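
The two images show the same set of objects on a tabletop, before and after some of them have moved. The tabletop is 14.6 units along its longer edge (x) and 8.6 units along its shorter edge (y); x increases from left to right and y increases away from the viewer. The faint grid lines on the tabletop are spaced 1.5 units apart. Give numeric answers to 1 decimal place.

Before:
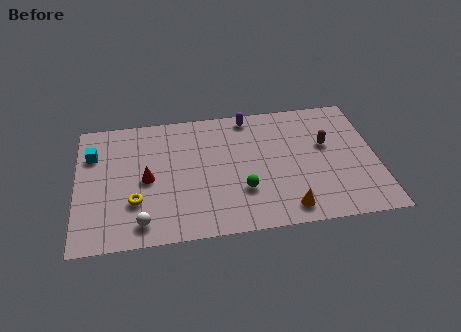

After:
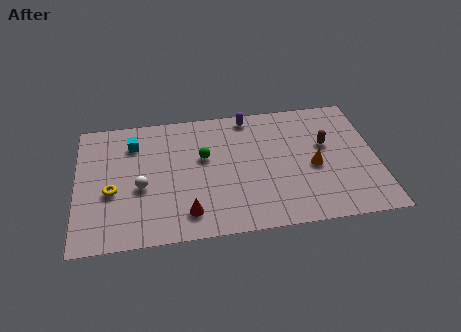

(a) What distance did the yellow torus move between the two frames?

1.4

The yellow torus moved from about (2.8, 2.7) to (1.7, 3.5), a distance of √(1.1² + 0.8²) ≈ 1.4.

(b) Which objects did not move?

the brown capsule and the purple capsule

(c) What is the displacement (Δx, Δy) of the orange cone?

(1.4, 2.6)

From the two frames, the orange cone sits at roughly (10.1, 1.2) before and (11.5, 3.8) after.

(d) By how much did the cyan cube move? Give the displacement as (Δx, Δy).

(2.0, 0.5)

The cyan cube started near (0.8, 6.1) and ended near (2.8, 6.6).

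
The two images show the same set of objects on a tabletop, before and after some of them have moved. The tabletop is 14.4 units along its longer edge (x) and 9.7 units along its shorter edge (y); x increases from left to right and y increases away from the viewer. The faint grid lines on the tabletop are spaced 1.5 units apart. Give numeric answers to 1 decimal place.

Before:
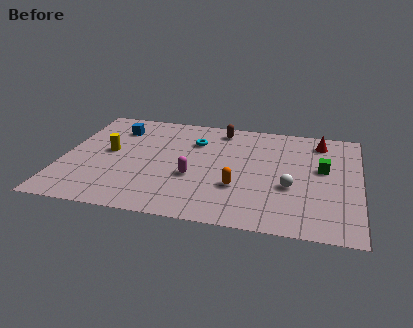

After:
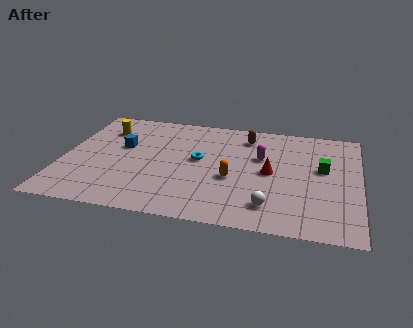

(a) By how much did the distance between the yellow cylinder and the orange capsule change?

+0.6

Before: roughly 6.7 units apart; after: 7.3. That's 0.6 units further apart.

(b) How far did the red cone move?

4.0

The red cone was near (12.4, 8.1) before and (10.1, 4.8) after, so it travelled √(2.3² + 3.3²) ≈ 4.0 units.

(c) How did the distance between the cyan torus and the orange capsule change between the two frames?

-2.2

They were about 4.4 units apart before and 2.2 after — 2.2 units closer together.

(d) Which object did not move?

the green cube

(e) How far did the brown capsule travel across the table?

1.4

From (7.5, 8.4) to (8.8, 7.9), the brown capsule covered √(1.3² + 0.5²) ≈ 1.4 units.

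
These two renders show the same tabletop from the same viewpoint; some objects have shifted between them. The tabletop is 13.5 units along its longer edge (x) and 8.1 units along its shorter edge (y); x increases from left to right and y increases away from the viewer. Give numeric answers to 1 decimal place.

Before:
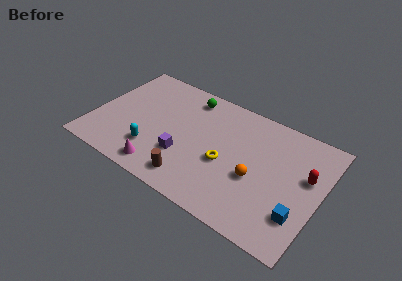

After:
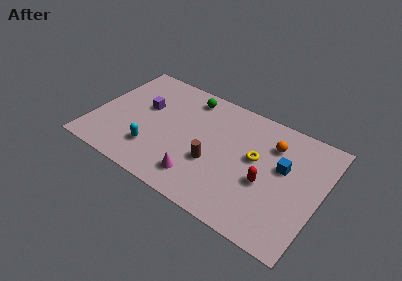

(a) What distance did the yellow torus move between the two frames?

2.0

The yellow torus moved from about (8.0, 3.4) to (9.6, 4.6), a distance of √(1.6² + 1.2²) ≈ 2.0.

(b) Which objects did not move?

the green sphere and the cyan capsule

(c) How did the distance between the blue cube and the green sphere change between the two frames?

-2.3

Before: roughly 8.7 units apart; after: 6.4. That's 2.3 units closer together.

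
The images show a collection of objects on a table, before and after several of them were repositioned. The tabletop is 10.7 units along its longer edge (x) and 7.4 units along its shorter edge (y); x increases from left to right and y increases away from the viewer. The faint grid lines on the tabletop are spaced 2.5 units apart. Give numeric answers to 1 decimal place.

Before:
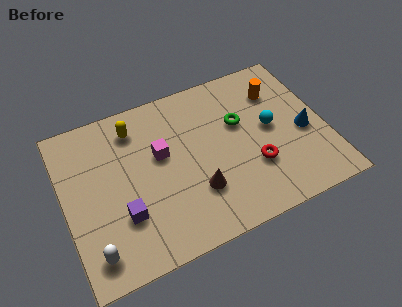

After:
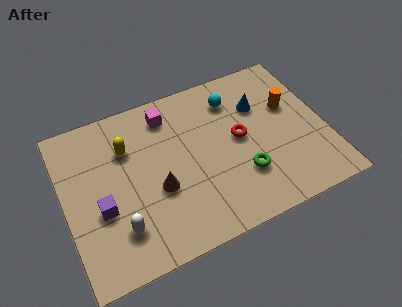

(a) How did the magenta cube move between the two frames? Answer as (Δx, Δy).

(0.5, 1.7)

The magenta cube was at about (4.0, 4.4) and moved to about (4.5, 6.1).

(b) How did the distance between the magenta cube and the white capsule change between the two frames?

+0.5

They were about 4.5 units apart before and 5.0 after — 0.5 units further apart.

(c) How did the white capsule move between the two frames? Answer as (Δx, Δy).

(1.1, 0.6)

The white capsule was at about (0.9, 1.2) and moved to about (2.0, 1.8).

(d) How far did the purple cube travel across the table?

1.0

The purple cube was near (2.2, 2.3) before and (1.4, 2.9) after, so it travelled √(0.8² + 0.6²) ≈ 1.0 units.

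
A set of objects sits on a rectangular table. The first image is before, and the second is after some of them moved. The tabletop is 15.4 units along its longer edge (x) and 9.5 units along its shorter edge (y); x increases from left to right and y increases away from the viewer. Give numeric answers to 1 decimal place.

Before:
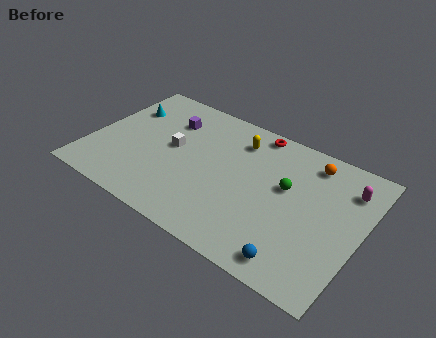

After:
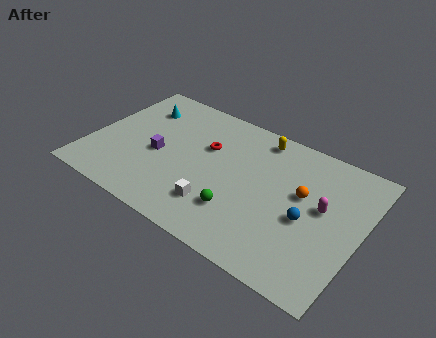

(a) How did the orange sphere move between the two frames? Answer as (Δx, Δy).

(-0.1, -2.4)

The orange sphere started near (12.1, 8.0) and ended near (12.0, 5.6).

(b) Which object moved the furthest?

the white cube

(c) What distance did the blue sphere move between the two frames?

2.9

From (12.4, 1.2) to (12.5, 4.1), the blue sphere covered √(0.1² + 2.9²) ≈ 2.9 units.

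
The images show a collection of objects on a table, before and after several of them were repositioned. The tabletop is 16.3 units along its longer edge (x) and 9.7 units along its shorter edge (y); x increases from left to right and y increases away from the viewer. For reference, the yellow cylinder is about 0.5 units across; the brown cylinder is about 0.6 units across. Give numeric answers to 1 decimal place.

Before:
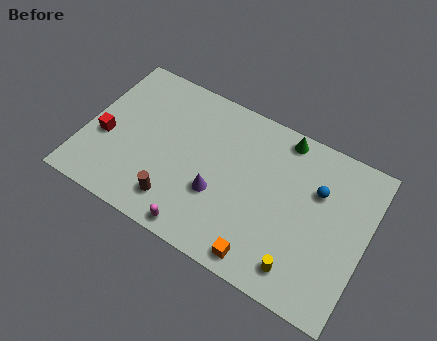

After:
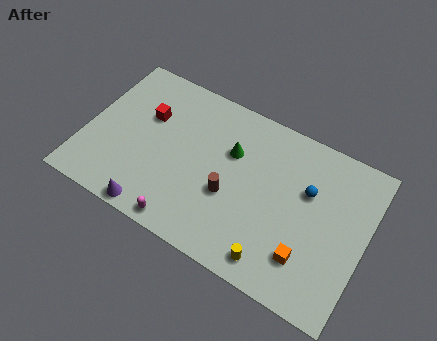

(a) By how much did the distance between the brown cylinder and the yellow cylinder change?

-3.4

The distance was about 7.3 in the first image and 3.9 in the second, so they moved 3.4 units closer together.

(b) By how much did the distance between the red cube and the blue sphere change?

-2.9

Before: roughly 12.4 units apart; after: 9.5. That's 2.9 units closer together.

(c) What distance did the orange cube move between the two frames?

2.7

From (10.9, 1.1) to (13.3, 2.4), the orange cube covered √(2.4² + 1.3²) ≈ 2.7 units.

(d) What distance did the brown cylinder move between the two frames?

3.5

The brown cylinder moved from about (5.7, 1.9) to (8.6, 3.8), a distance of √(2.9² + 1.9²) ≈ 3.5.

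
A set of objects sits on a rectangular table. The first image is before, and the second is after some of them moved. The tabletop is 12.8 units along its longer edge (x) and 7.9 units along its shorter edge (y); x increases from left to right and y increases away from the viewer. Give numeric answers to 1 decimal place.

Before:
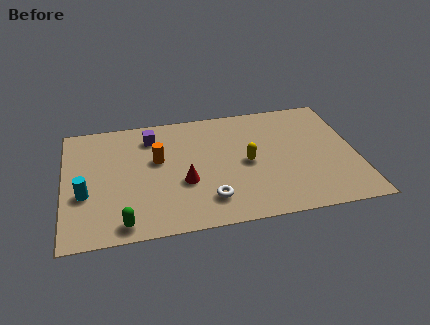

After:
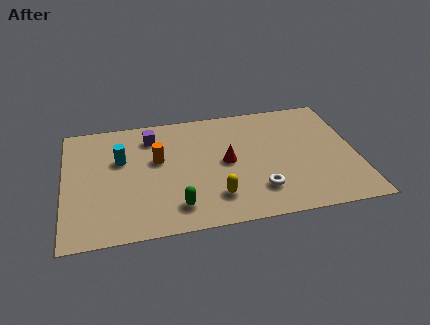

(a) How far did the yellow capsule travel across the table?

2.5

The yellow capsule was near (8.0, 3.8) before and (6.5, 1.8) after, so it travelled √(1.5² + 2.0²) ≈ 2.5 units.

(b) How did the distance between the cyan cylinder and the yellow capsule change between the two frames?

-2.0

The distance was about 7.1 in the first image and 5.1 in the second, so they moved 2.0 units closer together.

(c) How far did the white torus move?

2.2

The white torus moved from about (6.2, 1.7) to (8.4, 1.9), a distance of √(2.2² + 0.2²) ≈ 2.2.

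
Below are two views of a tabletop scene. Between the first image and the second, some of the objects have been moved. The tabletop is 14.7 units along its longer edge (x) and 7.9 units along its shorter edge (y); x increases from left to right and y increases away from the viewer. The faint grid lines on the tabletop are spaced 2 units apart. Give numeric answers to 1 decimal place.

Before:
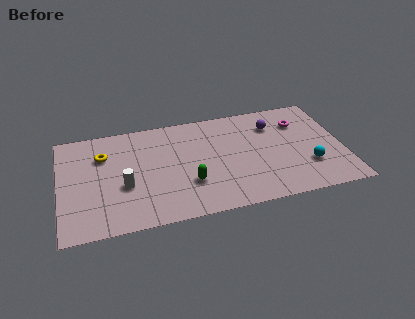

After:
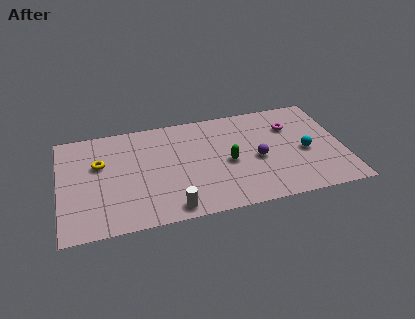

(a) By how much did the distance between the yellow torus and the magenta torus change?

-0.3

They were about 10.3 units apart before and 10.0 after — 0.3 units closer together.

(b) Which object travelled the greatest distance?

the white cylinder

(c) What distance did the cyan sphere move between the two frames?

1.1

The cyan sphere moved from about (12.8, 2.4) to (12.7, 3.5), a distance of √(0.1² + 1.1²) ≈ 1.1.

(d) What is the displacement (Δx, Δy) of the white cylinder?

(2.3, -2.2)

From the two frames, the white cylinder sits at roughly (3.3, 3.1) before and (5.6, 0.9) after.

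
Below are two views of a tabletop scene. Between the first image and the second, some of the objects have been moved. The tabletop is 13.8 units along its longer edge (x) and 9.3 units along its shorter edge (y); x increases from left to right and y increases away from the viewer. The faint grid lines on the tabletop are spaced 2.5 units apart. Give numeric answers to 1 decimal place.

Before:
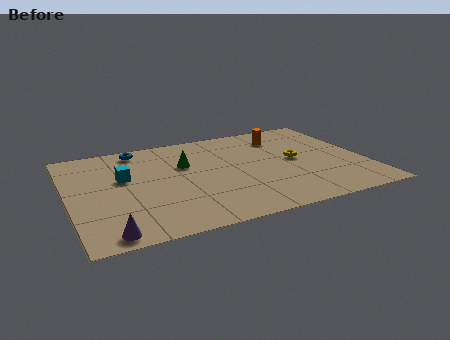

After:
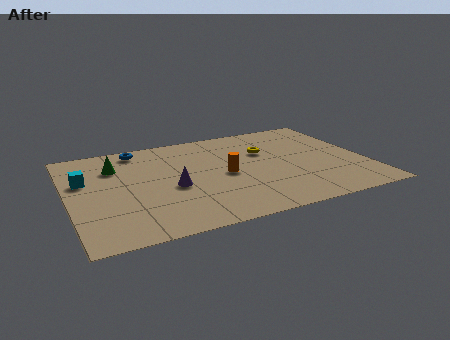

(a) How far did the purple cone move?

4.5

From (1.5, 0.9) to (4.7, 4.0), the purple cone covered √(3.2² + 3.1²) ≈ 4.5 units.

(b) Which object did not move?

the blue torus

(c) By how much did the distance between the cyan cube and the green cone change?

-1.2

They were about 2.9 units apart before and 1.7 after — 1.2 units closer together.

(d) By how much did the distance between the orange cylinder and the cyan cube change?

-1.3

They were about 7.9 units apart before and 6.6 after — 1.3 units closer together.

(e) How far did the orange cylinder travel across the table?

4.2

The orange cylinder moved from about (10.3, 7.3) to (7.2, 4.4), a distance of √(3.1² + 2.9²) ≈ 4.2.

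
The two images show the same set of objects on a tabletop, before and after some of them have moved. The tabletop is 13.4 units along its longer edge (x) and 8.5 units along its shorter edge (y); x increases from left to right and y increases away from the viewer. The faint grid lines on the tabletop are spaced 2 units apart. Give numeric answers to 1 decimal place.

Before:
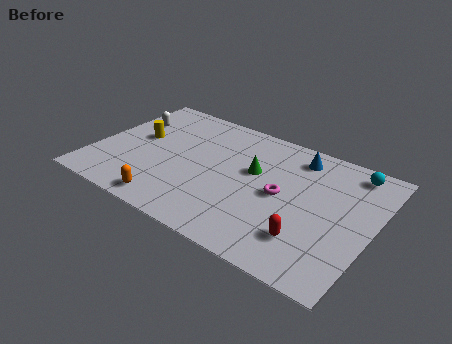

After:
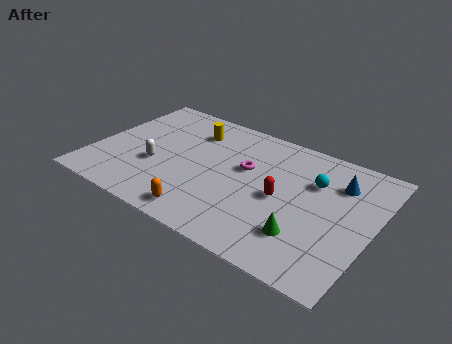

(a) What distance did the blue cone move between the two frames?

2.2

The blue cone was near (9.4, 7.1) before and (11.5, 6.3) after, so it travelled √(2.1² + 0.8²) ≈ 2.2 units.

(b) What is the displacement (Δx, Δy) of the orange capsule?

(1.7, 0.1)

The orange capsule was at about (4.2, 1.0) and moved to about (5.9, 1.1).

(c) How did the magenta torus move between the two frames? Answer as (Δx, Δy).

(-1.9, 0.9)

The magenta torus started near (9.1, 4.2) and ended near (7.2, 5.1).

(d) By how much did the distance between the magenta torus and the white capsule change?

-3.6

Before: roughly 8.1 units apart; after: 4.5. That's 3.6 units closer together.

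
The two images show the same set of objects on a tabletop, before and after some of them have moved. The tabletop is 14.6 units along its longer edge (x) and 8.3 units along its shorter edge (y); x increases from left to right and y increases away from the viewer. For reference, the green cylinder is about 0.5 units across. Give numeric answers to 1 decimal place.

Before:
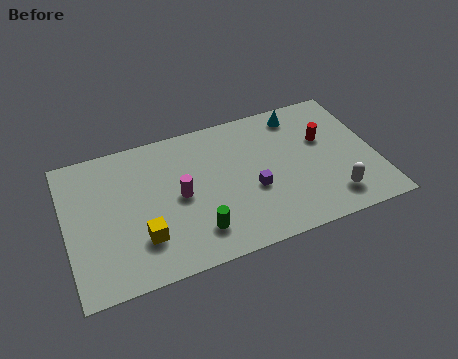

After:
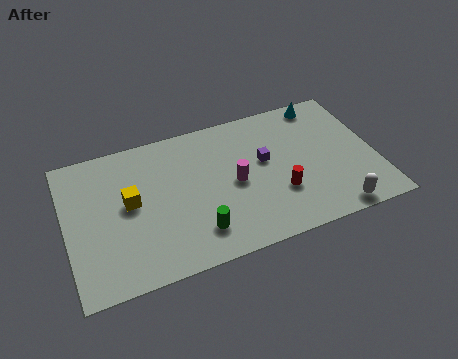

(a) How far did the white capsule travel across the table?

0.8

The white capsule moved from about (12.3, 1.6) to (12.3, 0.8), a distance of √(0.0² + 0.8²) ≈ 0.8.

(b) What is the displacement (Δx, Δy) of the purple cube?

(0.7, 1.5)

The purple cube started near (8.7, 3.3) and ended near (9.4, 4.8).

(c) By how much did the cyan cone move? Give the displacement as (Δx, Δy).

(1.2, 0.3)

From the two frames, the cyan cone sits at roughly (11.3, 7.1) before and (12.5, 7.4) after.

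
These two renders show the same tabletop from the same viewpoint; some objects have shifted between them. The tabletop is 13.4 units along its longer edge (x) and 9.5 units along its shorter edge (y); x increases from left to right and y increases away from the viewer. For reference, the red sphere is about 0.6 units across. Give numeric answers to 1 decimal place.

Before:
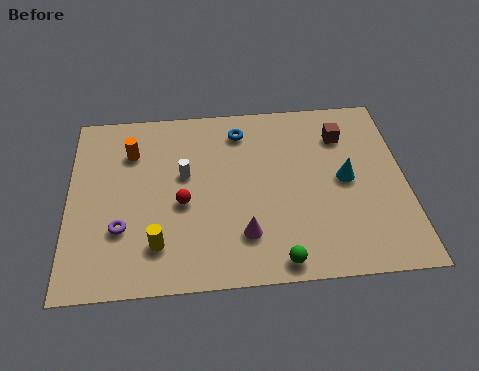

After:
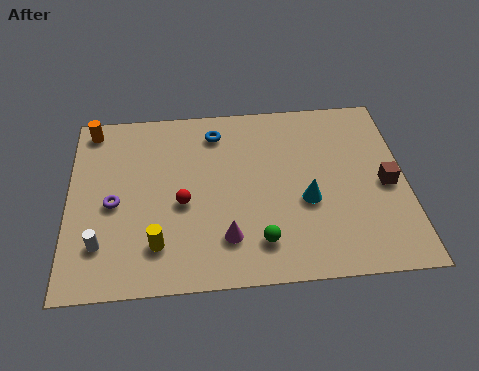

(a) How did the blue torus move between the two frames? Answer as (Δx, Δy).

(-1.0, 0.0)

The blue torus started near (6.9, 7.8) and ended near (5.9, 7.8).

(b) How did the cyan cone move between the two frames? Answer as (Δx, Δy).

(-1.6, -1.0)

From the two frames, the cyan cone sits at roughly (11.0, 4.8) before and (9.4, 3.8) after.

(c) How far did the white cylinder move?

4.7

From (4.6, 5.6) to (1.3, 2.3), the white cylinder covered √(3.3² + 3.3²) ≈ 4.7 units.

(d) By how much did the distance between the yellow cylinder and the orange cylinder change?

+1.8

The distance was about 5.0 in the first image and 6.8 in the second, so they moved 1.8 units further apart.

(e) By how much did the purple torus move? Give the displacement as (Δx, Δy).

(-0.3, 1.3)

The purple torus started near (2.1, 3.0) and ended near (1.8, 4.3).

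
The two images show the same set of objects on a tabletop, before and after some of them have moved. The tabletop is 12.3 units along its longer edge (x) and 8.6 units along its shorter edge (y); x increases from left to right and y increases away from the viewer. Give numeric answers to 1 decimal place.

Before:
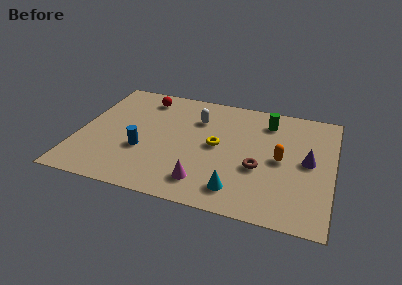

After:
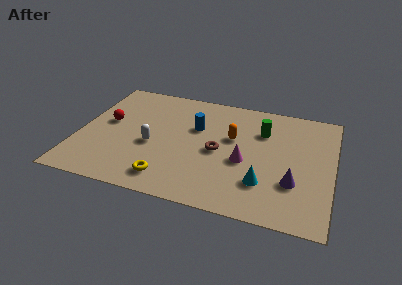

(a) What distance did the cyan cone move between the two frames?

1.4

The cyan cone was near (7.9, 1.5) before and (9.1, 2.3) after, so it travelled √(1.2² + 0.8²) ≈ 1.4 units.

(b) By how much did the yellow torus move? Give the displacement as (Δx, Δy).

(-2.1, -3.0)

From the two frames, the yellow torus sits at roughly (6.7, 4.4) before and (4.6, 1.4) after.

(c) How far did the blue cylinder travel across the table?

3.4

The blue cylinder was near (3.2, 3.1) before and (5.6, 5.5) after, so it travelled √(2.4² + 2.4²) ≈ 3.4 units.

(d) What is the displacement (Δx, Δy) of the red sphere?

(-1.6, -2.4)

The red sphere was at about (2.9, 7.2) and moved to about (1.3, 4.8).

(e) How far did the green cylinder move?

0.8

The green cylinder moved from about (9.0, 6.9) to (8.8, 6.1), a distance of √(0.2² + 0.8²) ≈ 0.8.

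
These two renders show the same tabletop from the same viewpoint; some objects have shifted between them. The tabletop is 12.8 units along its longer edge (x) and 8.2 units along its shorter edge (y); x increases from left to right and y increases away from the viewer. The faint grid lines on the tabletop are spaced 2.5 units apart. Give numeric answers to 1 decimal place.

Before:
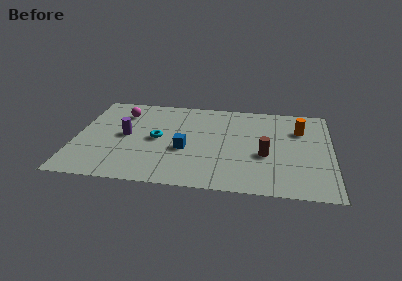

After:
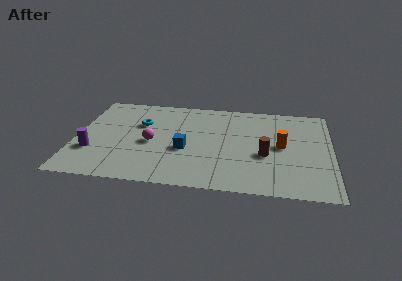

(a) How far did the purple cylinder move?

2.3

The purple cylinder moved from about (2.5, 4.2) to (0.9, 2.6), a distance of √(1.6² + 1.6²) ≈ 2.3.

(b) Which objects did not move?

the blue cube and the brown cylinder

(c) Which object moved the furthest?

the magenta sphere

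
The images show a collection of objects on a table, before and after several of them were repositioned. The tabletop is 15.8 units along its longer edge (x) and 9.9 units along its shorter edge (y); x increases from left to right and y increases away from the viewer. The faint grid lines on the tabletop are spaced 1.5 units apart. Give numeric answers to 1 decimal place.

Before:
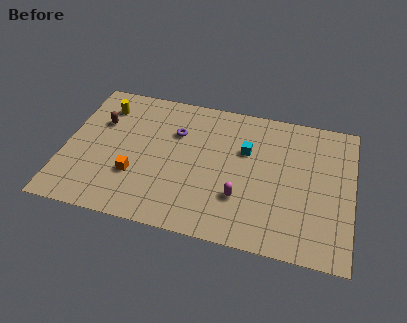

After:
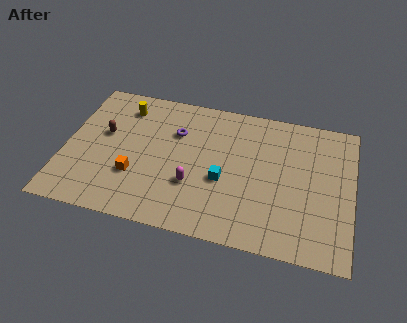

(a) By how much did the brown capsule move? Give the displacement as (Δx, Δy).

(0.3, -0.8)

From the two frames, the brown capsule sits at roughly (1.8, 6.6) before and (2.1, 5.8) after.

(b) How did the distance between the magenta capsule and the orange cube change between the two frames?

-2.6

Before: roughly 5.8 units apart; after: 3.2. That's 2.6 units closer together.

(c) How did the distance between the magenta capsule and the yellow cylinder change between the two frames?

-2.9

The distance was about 9.2 in the first image and 6.3 in the second, so they moved 2.9 units closer together.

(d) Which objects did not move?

the orange cube and the purple torus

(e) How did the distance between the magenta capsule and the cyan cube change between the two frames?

-1.7

They were about 3.4 units apart before and 1.7 after — 1.7 units closer together.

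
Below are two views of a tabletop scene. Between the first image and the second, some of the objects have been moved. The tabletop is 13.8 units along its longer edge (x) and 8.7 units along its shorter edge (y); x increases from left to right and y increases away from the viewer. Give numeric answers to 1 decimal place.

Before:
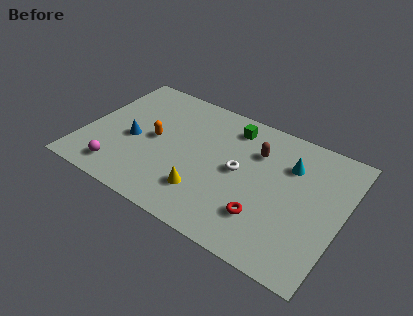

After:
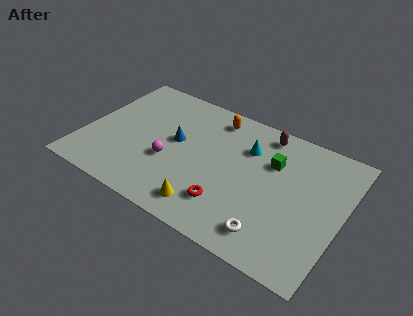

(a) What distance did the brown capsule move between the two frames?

1.4

The brown capsule was near (9.0, 6.2) before and (9.2, 7.6) after, so it travelled √(0.2² + 1.4²) ≈ 1.4 units.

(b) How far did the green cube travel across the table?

2.7

The green cube moved from about (7.5, 7.2) to (9.9, 5.9), a distance of √(2.4² + 1.3²) ≈ 2.7.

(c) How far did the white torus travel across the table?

3.7

From (8.3, 4.5) to (10.5, 1.5), the white torus covered √(2.2² + 3.0²) ≈ 3.7 units.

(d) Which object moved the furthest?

the orange capsule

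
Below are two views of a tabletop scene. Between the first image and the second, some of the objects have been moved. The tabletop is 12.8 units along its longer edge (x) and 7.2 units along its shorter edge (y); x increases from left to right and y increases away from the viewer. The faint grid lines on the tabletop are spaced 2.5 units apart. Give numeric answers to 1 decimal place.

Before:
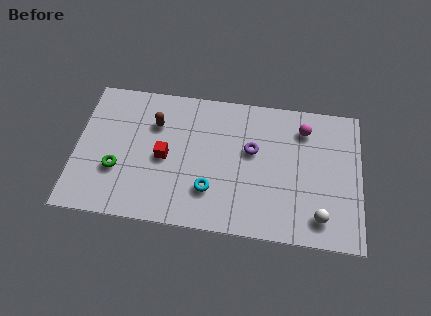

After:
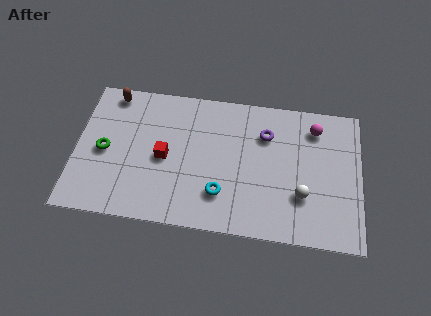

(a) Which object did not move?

the red cube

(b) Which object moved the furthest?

the brown capsule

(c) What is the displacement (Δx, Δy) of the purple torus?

(0.6, 0.9)

The purple torus started near (7.9, 4.3) and ended near (8.5, 5.2).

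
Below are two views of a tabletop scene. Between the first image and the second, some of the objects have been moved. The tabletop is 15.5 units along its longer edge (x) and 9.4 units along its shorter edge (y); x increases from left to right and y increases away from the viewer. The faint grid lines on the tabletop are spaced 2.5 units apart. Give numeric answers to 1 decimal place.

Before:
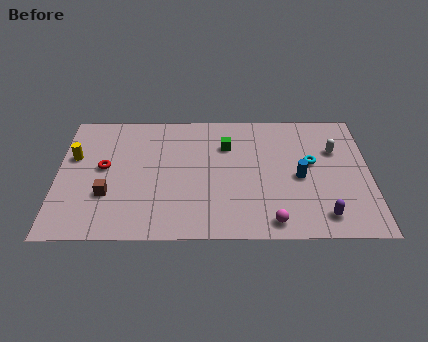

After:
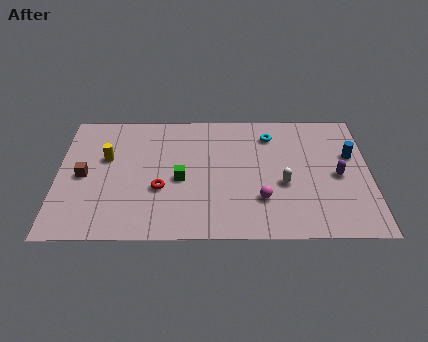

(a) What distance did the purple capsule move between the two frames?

3.0

The purple capsule moved from about (13.1, 1.5) to (13.9, 4.4), a distance of √(0.8² + 2.9²) ≈ 3.0.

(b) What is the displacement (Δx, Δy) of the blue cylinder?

(2.6, 1.6)

The blue cylinder was at about (12.0, 4.3) and moved to about (14.6, 5.9).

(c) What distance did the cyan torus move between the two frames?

2.9

From (12.6, 5.4) to (10.6, 7.5), the cyan torus covered √(2.0² + 2.1²) ≈ 2.9 units.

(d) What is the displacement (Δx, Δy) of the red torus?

(2.8, -1.6)

The red torus was at about (2.3, 5.1) and moved to about (5.1, 3.5).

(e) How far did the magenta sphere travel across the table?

1.7

From (10.6, 1.1) to (10.1, 2.7), the magenta sphere covered √(0.5² + 1.6²) ≈ 1.7 units.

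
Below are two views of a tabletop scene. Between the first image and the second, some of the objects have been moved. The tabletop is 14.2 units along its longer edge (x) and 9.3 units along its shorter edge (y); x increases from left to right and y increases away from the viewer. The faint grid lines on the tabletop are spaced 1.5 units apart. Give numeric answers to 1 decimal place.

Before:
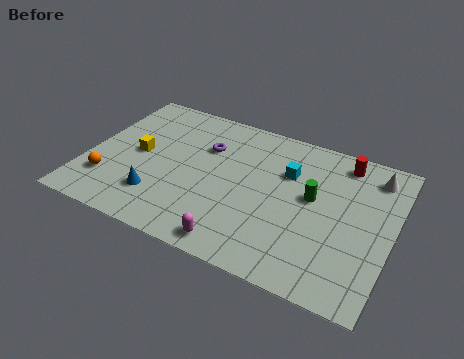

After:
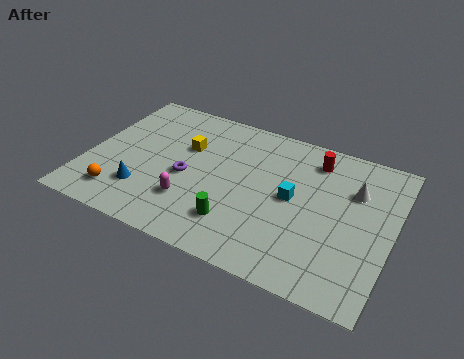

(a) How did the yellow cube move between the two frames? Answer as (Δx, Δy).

(2.1, 1.3)

The yellow cube was at about (2.3, 4.7) and moved to about (4.4, 6.0).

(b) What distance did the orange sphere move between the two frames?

1.0

The orange sphere was near (1.2, 2.4) before and (1.9, 1.7) after, so it travelled √(0.7² + 0.7²) ≈ 1.0 units.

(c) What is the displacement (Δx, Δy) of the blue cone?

(-0.7, 0.1)

The blue cone was at about (3.6, 2.3) and moved to about (2.9, 2.4).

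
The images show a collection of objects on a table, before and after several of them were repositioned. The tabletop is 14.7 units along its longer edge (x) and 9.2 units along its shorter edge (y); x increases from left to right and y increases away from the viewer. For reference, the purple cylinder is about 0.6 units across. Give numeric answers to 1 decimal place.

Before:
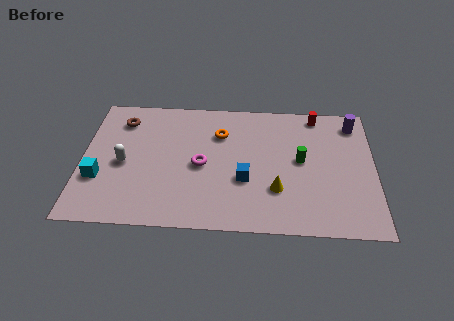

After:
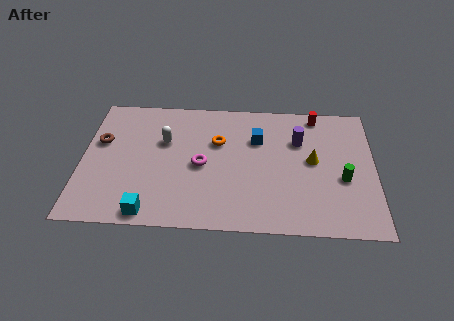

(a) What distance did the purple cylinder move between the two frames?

3.1

From (13.7, 7.7) to (10.9, 6.3), the purple cylinder covered √(2.8² + 1.4²) ≈ 3.1 units.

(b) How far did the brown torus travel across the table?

1.9

The brown torus was near (1.9, 7.3) before and (0.9, 5.7) after, so it travelled √(1.0² + 1.6²) ≈ 1.9 units.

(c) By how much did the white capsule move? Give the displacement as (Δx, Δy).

(2.0, 1.7)

The white capsule was at about (2.1, 4.2) and moved to about (4.1, 5.9).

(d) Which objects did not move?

the magenta torus and the red cylinder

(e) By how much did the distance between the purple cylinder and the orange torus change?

-2.8

The distance was about 6.9 in the first image and 4.1 in the second, so they moved 2.8 units closer together.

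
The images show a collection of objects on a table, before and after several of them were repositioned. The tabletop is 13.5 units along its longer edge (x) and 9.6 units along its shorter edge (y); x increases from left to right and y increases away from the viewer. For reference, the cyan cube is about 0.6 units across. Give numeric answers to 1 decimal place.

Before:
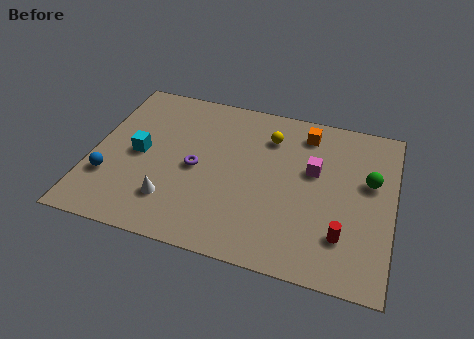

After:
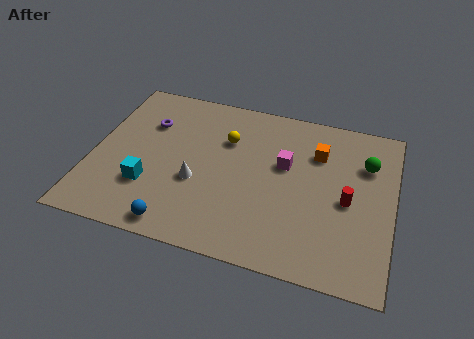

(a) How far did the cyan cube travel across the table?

1.9

The cyan cube was near (2.1, 4.7) before and (2.7, 2.9) after, so it travelled √(0.6² + 1.8²) ≈ 1.9 units.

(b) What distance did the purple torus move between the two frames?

3.3

The purple torus was near (4.7, 4.5) before and (2.3, 6.7) after, so it travelled √(2.4² + 2.2²) ≈ 3.3 units.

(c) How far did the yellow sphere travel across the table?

2.0

From (7.8, 7.3) to (5.9, 6.6), the yellow sphere covered √(1.9² + 0.7²) ≈ 2.0 units.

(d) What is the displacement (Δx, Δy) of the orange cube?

(0.6, -1.1)

From the two frames, the orange cube sits at roughly (9.4, 8.0) before and (10.0, 6.9) after.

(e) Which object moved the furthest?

the blue sphere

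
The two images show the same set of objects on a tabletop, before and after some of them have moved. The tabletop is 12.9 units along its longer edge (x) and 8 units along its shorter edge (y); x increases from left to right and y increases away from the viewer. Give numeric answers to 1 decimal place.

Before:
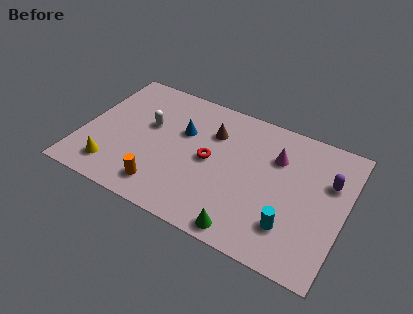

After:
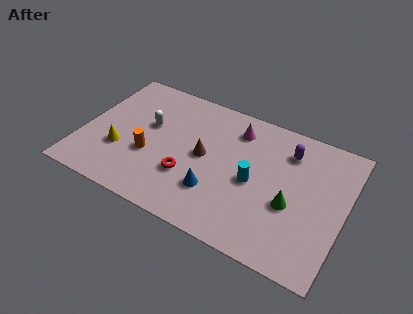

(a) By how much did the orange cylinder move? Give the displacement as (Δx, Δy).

(-0.9, 1.6)

From the two frames, the orange cylinder sits at roughly (4.3, 1.4) before and (3.4, 3.0) after.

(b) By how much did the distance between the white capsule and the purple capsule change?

-2.0

The distance was about 8.9 in the first image and 6.9 in the second, so they moved 2.0 units closer together.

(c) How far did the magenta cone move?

2.2

From (9.4, 5.6) to (7.3, 6.4), the magenta cone covered √(2.1² + 0.8²) ≈ 2.2 units.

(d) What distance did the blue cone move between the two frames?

3.4

The blue cone moved from about (4.8, 5.1) to (6.8, 2.3), a distance of √(2.0² + 2.8²) ≈ 3.4.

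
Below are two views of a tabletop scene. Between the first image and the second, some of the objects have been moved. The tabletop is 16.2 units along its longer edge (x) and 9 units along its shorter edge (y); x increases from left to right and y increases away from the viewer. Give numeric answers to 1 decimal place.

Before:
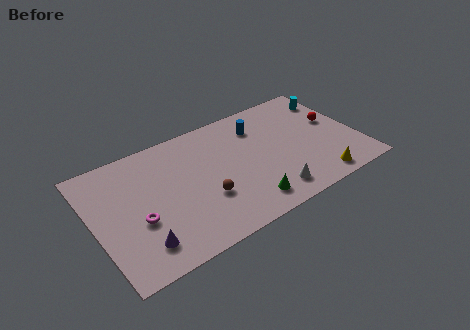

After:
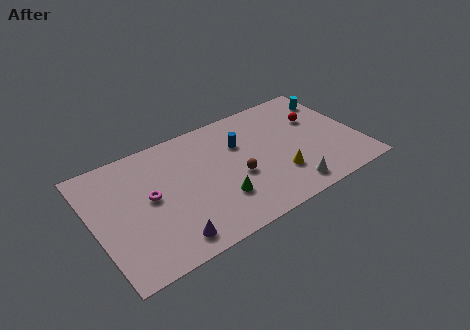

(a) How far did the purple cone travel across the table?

1.7

From (2.4, 1.8) to (4.0, 1.3), the purple cone covered √(1.6² + 0.5²) ≈ 1.7 units.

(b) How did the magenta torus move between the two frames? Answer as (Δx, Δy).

(0.9, 1.3)

From the two frames, the magenta torus sits at roughly (2.5, 3.5) before and (3.4, 4.8) after.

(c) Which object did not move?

the cyan cylinder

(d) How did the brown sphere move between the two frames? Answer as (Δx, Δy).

(2.1, 0.6)

The brown sphere was at about (6.5, 3.1) and moved to about (8.6, 3.7).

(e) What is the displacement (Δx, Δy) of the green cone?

(-1.5, 1.1)

The green cone was at about (8.8, 1.5) and moved to about (7.3, 2.6).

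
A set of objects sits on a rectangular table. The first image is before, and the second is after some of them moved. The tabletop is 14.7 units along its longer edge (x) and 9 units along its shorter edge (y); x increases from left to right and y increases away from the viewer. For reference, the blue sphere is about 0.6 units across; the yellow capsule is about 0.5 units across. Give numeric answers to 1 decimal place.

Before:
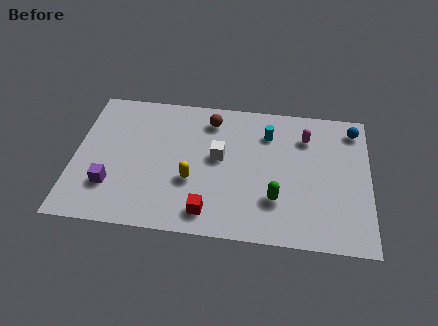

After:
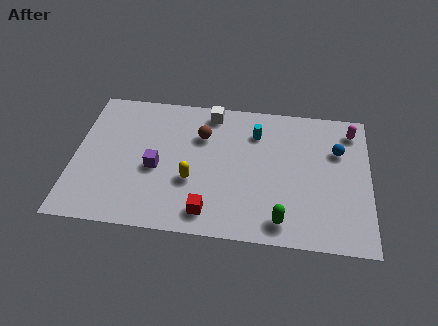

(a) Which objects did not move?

the yellow capsule and the red cube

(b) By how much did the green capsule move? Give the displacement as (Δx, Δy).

(0.3, -1.3)

From the two frames, the green capsule sits at roughly (10.1, 2.6) before and (10.4, 1.3) after.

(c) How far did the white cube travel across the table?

2.9

The white cube moved from about (7.2, 5.0) to (6.7, 7.9), a distance of √(0.5² + 2.9²) ≈ 2.9.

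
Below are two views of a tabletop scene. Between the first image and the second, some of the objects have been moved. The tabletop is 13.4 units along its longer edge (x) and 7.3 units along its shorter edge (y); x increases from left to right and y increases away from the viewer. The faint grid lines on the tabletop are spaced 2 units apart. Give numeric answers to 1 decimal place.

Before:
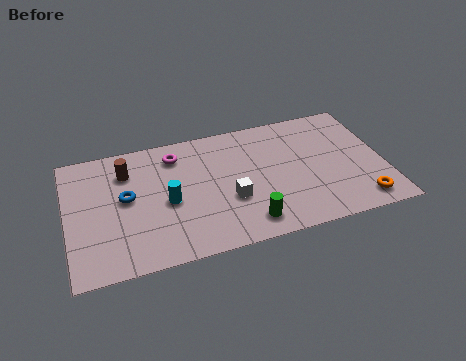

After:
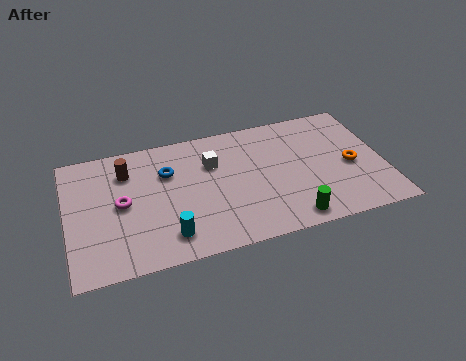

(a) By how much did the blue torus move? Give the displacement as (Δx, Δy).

(1.8, 1.0)

The blue torus was at about (2.5, 4.0) and moved to about (4.3, 5.0).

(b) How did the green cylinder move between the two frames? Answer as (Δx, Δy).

(1.8, -0.3)

From the two frames, the green cylinder sits at roughly (7.4, 1.2) before and (9.2, 0.9) after.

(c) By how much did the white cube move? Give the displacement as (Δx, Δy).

(-0.6, 2.3)

The white cube was at about (6.8, 2.7) and moved to about (6.2, 5.0).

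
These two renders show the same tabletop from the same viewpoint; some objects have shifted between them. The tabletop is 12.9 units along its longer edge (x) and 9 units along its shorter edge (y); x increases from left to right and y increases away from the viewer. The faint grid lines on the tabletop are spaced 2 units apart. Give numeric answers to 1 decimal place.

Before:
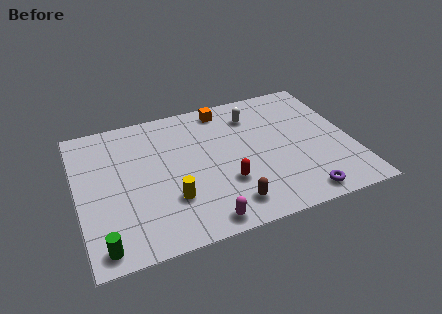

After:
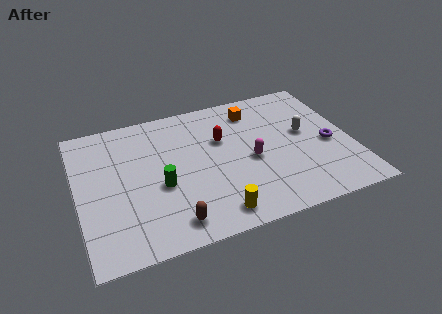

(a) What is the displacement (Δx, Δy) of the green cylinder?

(2.9, 2.7)

The green cylinder was at about (0.9, 1.0) and moved to about (3.8, 3.7).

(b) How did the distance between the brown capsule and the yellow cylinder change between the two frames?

-0.9

The distance was about 2.9 in the first image and 2.0 in the second, so they moved 0.9 units closer together.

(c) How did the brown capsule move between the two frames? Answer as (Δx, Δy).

(-2.7, -0.2)

The brown capsule was at about (6.8, 1.5) and moved to about (4.1, 1.3).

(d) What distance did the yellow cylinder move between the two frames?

2.4

From (4.2, 2.7) to (6.1, 1.2), the yellow cylinder covered √(1.9² + 1.5²) ≈ 2.4 units.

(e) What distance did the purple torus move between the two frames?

3.4

The purple torus was near (10.1, 1.0) before and (11.8, 3.9) after, so it travelled √(1.7² + 2.9²) ≈ 3.4 units.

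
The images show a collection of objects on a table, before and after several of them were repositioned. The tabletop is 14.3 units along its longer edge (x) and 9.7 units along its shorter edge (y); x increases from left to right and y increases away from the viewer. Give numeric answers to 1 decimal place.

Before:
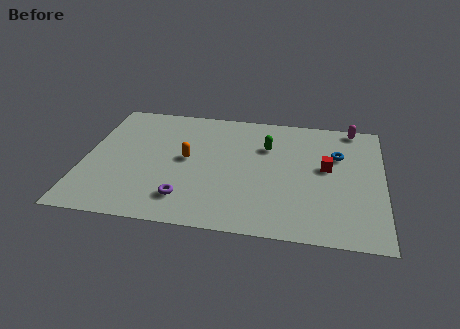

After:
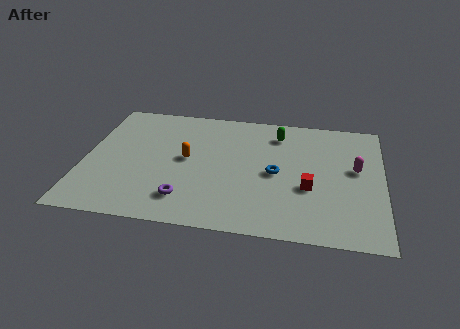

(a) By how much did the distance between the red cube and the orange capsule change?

-0.6

Before: roughly 6.7 units apart; after: 6.1. That's 0.6 units closer together.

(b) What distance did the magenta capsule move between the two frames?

3.4

From (12.8, 8.9) to (13.0, 5.5), the magenta capsule covered √(0.2² + 3.4²) ≈ 3.4 units.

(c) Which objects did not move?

the purple torus and the orange capsule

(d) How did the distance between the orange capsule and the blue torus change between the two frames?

-3.0

The distance was about 7.3 in the first image and 4.3 in the second, so they moved 3.0 units closer together.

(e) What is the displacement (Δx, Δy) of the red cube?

(-0.8, -1.7)

The red cube started near (11.6, 5.4) and ended near (10.8, 3.7).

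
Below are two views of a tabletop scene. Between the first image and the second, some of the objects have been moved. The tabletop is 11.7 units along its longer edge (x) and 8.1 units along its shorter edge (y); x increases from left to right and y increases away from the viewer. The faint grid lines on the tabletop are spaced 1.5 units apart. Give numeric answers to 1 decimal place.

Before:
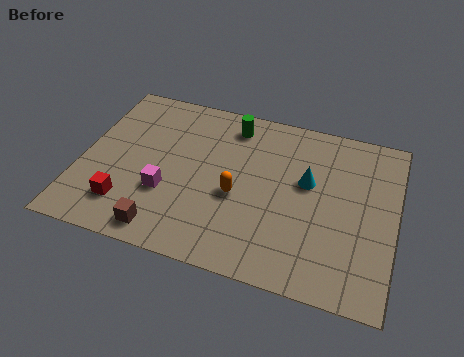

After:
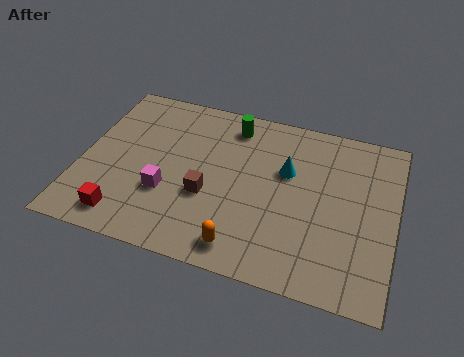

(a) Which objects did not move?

the magenta cube and the green cylinder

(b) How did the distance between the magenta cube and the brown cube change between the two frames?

-0.3

Before: roughly 1.8 units apart; after: 1.5. That's 0.3 units closer together.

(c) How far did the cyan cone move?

0.9

From (8.4, 4.8) to (7.6, 5.1), the cyan cone covered √(0.8² + 0.3²) ≈ 0.9 units.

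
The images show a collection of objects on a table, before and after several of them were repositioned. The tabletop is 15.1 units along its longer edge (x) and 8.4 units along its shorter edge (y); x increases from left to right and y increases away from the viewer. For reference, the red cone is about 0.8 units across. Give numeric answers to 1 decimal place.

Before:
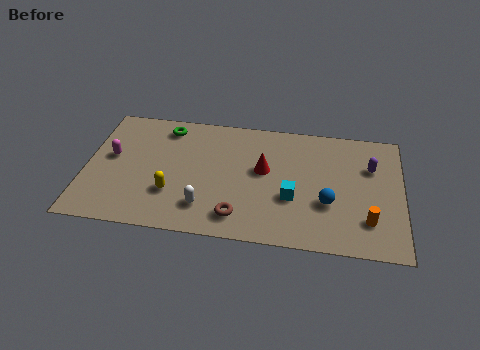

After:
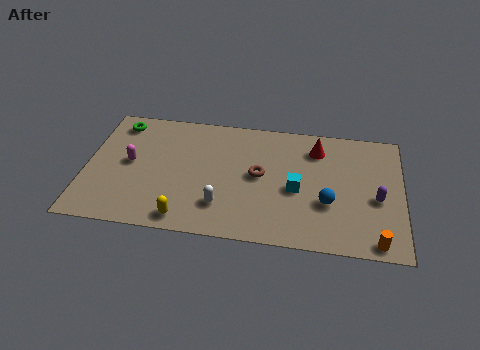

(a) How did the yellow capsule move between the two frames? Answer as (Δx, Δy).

(0.7, -1.6)

The yellow capsule was at about (4.2, 2.6) and moved to about (4.9, 1.0).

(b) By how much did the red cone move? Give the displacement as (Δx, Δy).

(2.5, 1.8)

The red cone was at about (8.5, 4.8) and moved to about (11.0, 6.6).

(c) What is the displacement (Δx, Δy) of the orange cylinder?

(0.4, -1.3)

From the two frames, the orange cylinder sits at roughly (13.5, 2.1) before and (13.9, 0.8) after.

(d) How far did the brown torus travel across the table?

3.0

The brown torus was near (7.4, 1.5) before and (8.3, 4.4) after, so it travelled √(0.9² + 2.9²) ≈ 3.0 units.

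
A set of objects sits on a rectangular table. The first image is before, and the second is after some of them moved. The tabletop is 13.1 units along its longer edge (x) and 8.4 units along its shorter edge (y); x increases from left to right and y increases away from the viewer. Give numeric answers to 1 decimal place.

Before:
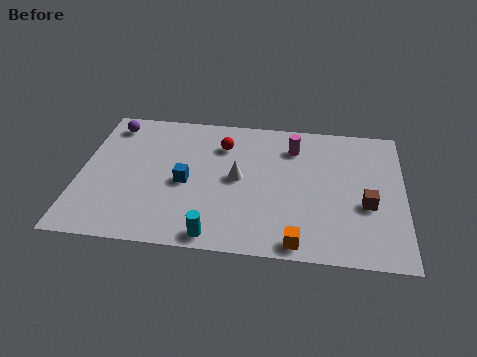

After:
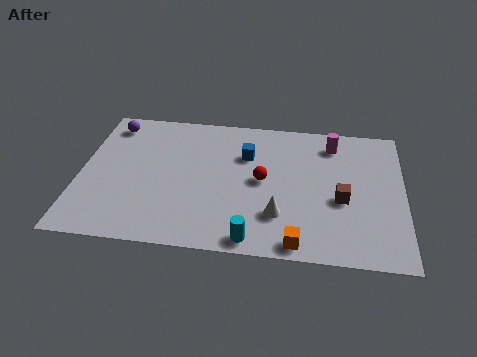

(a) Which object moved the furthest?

the blue cube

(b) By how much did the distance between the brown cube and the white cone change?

-2.5

The distance was about 5.3 in the first image and 2.8 in the second, so they moved 2.5 units closer together.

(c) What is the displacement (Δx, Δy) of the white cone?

(1.7, -2.0)

From the two frames, the white cone sits at roughly (6.4, 4.3) before and (8.1, 2.3) after.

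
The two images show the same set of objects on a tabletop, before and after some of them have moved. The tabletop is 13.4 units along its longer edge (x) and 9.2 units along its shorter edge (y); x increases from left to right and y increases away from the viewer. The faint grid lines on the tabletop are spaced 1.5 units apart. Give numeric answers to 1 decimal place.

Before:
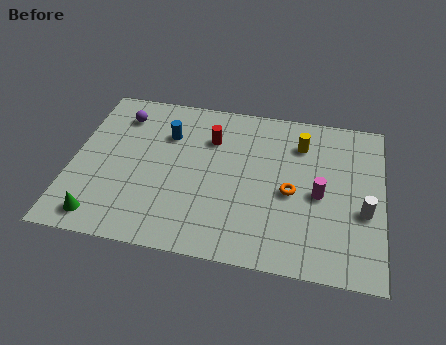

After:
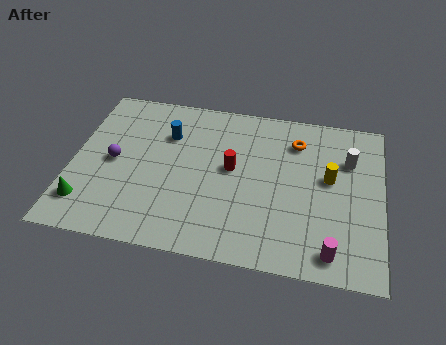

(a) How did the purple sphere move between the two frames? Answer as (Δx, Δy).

(-0.1, -2.8)

The purple sphere was at about (1.9, 7.3) and moved to about (1.8, 4.5).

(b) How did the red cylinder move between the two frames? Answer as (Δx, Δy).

(1.0, -1.6)

The red cylinder was at about (5.9, 6.6) and moved to about (6.9, 5.0).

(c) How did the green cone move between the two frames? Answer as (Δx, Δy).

(-0.7, 0.7)

From the two frames, the green cone sits at roughly (1.5, 1.2) before and (0.8, 1.9) after.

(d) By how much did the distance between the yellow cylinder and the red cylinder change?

+0.3

They were about 3.9 units apart before and 4.2 after — 0.3 units further apart.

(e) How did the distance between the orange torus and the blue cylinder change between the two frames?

-0.4

The distance was about 6.0 in the first image and 5.6 in the second, so they moved 0.4 units closer together.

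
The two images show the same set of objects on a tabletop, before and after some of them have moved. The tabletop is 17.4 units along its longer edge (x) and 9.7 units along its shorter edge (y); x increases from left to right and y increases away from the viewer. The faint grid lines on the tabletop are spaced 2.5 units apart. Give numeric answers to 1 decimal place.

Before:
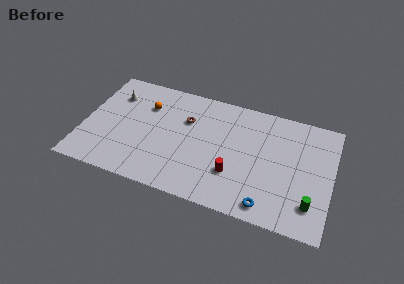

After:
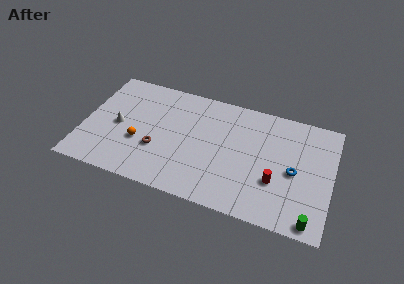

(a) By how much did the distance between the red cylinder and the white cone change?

+1.5

They were about 9.8 units apart before and 11.3 after — 1.5 units further apart.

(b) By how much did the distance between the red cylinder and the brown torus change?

+3.3

The distance was about 5.0 in the first image and 8.3 in the second, so they moved 3.3 units further apart.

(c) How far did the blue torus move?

3.7

From (13.2, 1.2) to (14.8, 4.5), the blue torus covered √(1.6² + 3.3²) ≈ 3.7 units.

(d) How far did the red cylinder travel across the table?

2.9

The red cylinder moved from about (10.7, 3.0) to (13.6, 3.3), a distance of √(2.9² + 0.3²) ≈ 2.9.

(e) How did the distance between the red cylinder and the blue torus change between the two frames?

-1.4

Before: roughly 3.1 units apart; after: 1.7. That's 1.4 units closer together.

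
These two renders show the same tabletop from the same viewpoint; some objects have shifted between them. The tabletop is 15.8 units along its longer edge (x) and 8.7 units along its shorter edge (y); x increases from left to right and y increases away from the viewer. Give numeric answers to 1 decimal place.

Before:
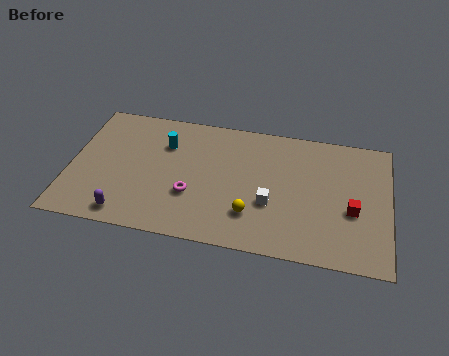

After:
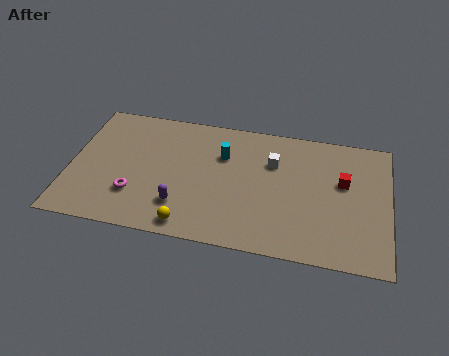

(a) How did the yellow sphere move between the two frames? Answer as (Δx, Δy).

(-3.0, -1.3)

From the two frames, the yellow sphere sits at roughly (9.1, 2.3) before and (6.1, 1.0) after.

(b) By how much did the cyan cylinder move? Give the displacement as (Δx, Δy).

(2.9, -0.2)

From the two frames, the cyan cylinder sits at roughly (4.6, 6.2) before and (7.5, 6.0) after.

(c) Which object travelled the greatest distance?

the yellow sphere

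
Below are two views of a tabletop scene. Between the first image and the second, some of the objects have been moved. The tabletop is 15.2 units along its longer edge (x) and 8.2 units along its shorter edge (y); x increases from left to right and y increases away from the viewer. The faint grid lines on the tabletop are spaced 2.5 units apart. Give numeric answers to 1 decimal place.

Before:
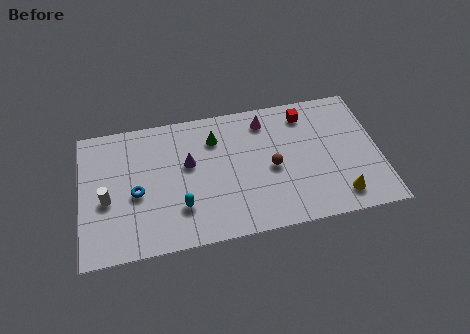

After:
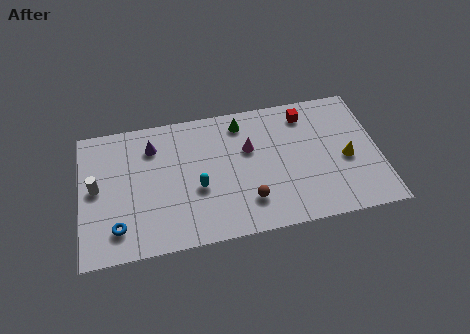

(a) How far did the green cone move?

1.6

From (6.9, 6.2) to (8.3, 6.9), the green cone covered √(1.4² + 0.7²) ≈ 1.6 units.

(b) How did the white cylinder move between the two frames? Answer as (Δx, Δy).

(-0.5, 0.8)

The white cylinder started near (1.3, 3.5) and ended near (0.8, 4.3).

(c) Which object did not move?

the red cube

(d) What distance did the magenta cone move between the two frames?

1.8

The magenta cone moved from about (9.5, 6.8) to (8.6, 5.2), a distance of √(0.9² + 1.6²) ≈ 1.8.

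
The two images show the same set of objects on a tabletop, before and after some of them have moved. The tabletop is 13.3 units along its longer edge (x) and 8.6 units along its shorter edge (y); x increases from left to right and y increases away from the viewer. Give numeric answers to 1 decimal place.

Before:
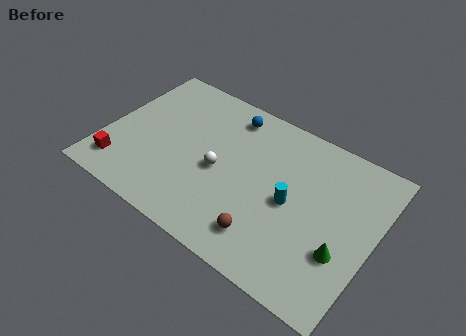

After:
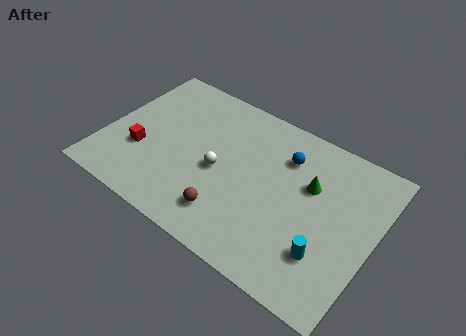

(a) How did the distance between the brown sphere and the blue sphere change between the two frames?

-1.3

They were about 6.3 units apart before and 5.0 after — 1.3 units closer together.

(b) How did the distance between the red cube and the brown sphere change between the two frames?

-2.5

Before: roughly 7.4 units apart; after: 4.9. That's 2.5 units closer together.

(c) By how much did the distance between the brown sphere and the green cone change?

+1.3

Before: roughly 3.7 units apart; after: 5.0. That's 1.3 units further apart.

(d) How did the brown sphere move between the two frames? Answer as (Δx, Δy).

(-1.9, 0.1)

The brown sphere was at about (8.5, 1.7) and moved to about (6.6, 1.8).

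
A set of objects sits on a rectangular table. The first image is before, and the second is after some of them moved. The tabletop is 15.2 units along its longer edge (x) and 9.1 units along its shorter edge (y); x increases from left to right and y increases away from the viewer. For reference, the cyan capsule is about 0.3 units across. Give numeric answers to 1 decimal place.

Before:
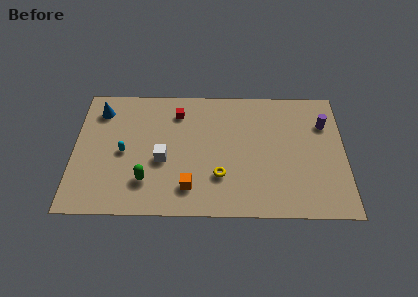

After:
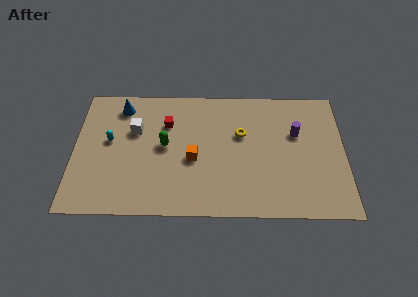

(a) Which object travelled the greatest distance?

the yellow torus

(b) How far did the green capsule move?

2.7

The green capsule moved from about (4.1, 2.3) to (5.1, 4.8), a distance of √(1.0² + 2.5²) ≈ 2.7.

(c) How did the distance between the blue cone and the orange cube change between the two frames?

-1.9

The distance was about 7.4 in the first image and 5.5 in the second, so they moved 1.9 units closer together.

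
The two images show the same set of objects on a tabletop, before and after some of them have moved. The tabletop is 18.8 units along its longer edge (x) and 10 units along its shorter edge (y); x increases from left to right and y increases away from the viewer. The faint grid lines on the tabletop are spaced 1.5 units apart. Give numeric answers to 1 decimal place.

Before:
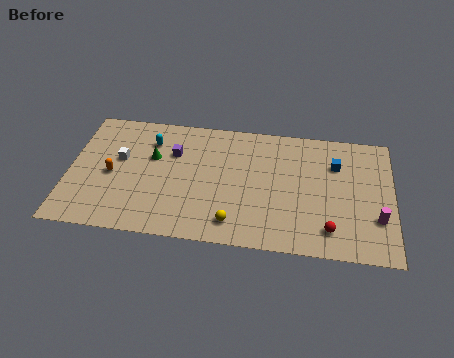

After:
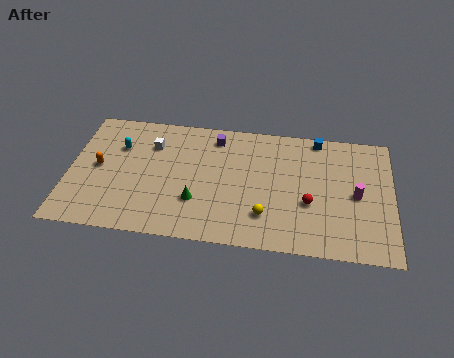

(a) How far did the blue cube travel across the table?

2.3

The blue cube moved from about (15.5, 7.1) to (14.4, 9.1), a distance of √(1.1² + 2.0²) ≈ 2.3.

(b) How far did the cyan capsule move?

1.9

From (4.6, 7.6) to (2.8, 6.9), the cyan capsule covered √(1.8² + 0.7²) ≈ 1.9 units.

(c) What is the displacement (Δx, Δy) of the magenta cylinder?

(-1.2, 1.7)

From the two frames, the magenta cylinder sits at roughly (17.9, 3.1) before and (16.7, 4.8) after.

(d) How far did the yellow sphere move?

2.0

The yellow sphere moved from about (9.7, 1.7) to (11.5, 2.5), a distance of √(1.8² + 0.8²) ≈ 2.0.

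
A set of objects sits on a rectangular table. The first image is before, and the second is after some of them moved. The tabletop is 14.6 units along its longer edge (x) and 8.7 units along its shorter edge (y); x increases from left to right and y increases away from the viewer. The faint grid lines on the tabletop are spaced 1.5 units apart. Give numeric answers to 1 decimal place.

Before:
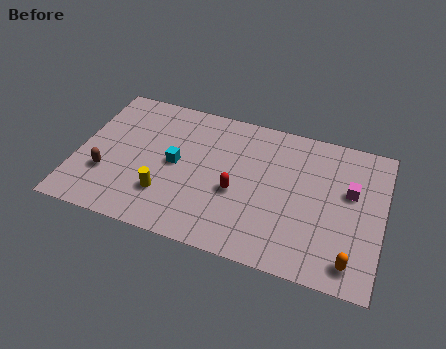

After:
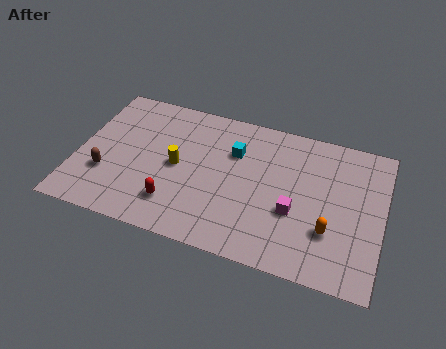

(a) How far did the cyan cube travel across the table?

3.1

The cyan cube moved from about (4.7, 4.4) to (7.4, 6.0), a distance of √(2.7² + 1.6²) ≈ 3.1.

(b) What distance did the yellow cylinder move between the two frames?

1.9

From (4.4, 2.4) to (4.8, 4.3), the yellow cylinder covered √(0.4² + 1.9²) ≈ 1.9 units.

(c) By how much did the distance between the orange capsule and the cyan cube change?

-3.3

They were about 9.1 units apart before and 5.8 after — 3.3 units closer together.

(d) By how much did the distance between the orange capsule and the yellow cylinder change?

-1.4

They were about 9.0 units apart before and 7.6 after — 1.4 units closer together.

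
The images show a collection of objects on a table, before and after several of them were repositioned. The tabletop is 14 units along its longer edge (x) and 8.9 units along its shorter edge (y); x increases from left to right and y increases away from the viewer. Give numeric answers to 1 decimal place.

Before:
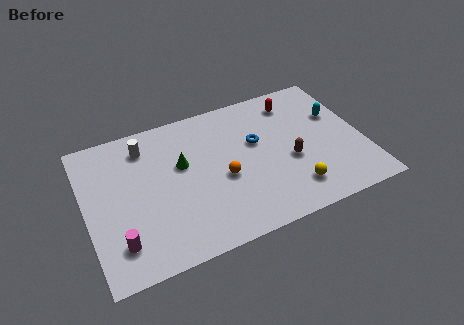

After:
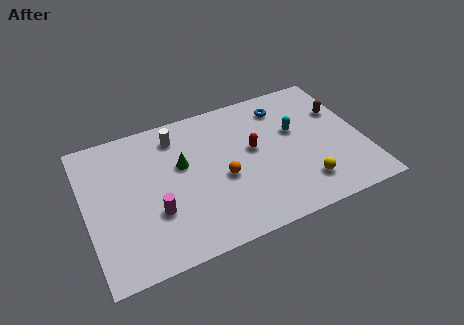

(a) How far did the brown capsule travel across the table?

3.7

The brown capsule moved from about (10.2, 3.6) to (13.1, 5.9), a distance of √(2.9² + 2.3²) ≈ 3.7.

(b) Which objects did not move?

the green cone and the orange sphere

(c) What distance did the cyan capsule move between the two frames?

2.2

The cyan capsule moved from about (12.9, 5.7) to (10.7, 5.4), a distance of √(2.2² + 0.3²) ≈ 2.2.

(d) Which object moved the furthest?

the brown capsule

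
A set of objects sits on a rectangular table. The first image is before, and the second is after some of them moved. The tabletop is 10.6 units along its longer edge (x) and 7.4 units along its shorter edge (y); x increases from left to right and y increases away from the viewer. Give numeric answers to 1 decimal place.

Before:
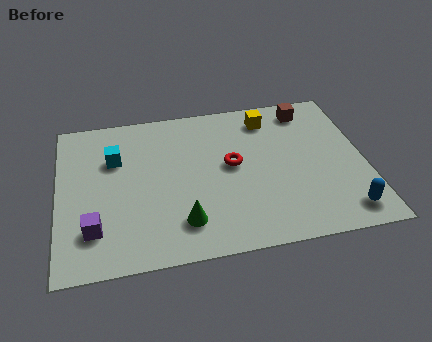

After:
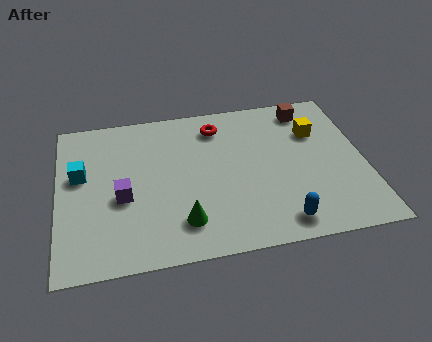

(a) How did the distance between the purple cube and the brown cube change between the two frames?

-1.5

The distance was about 8.8 in the first image and 7.3 in the second, so they moved 1.5 units closer together.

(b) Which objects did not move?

the brown cube and the green cone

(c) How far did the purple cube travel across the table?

1.6

The purple cube was near (1.2, 1.8) before and (2.2, 3.1) after, so it travelled √(1.0² + 1.3²) ≈ 1.6 units.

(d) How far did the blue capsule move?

2.2

The blue capsule was near (9.7, 1.1) before and (7.5, 1.0) after, so it travelled √(2.2² + 0.1²) ≈ 2.2 units.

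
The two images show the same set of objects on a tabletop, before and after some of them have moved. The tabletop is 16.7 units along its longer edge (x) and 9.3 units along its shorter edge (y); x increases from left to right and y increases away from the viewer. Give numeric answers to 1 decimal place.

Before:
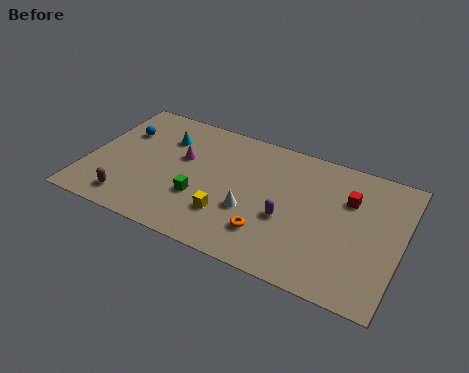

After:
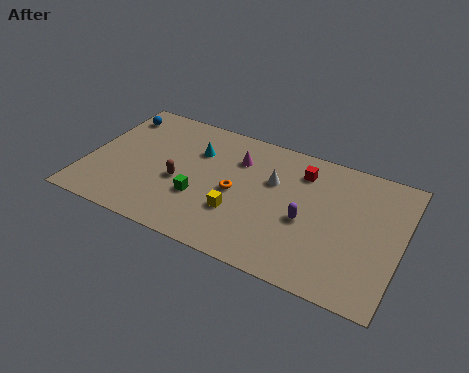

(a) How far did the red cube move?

2.8

The red cube moved from about (13.8, 6.4) to (11.2, 7.3), a distance of √(2.6² + 0.9²) ≈ 2.8.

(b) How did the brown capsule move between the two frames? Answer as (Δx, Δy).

(2.4, 2.4)

From the two frames, the brown capsule sits at roughly (2.6, 1.5) before and (5.0, 3.9) after.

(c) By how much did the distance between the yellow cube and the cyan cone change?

-1.4

They were about 5.8 units apart before and 4.4 after — 1.4 units closer together.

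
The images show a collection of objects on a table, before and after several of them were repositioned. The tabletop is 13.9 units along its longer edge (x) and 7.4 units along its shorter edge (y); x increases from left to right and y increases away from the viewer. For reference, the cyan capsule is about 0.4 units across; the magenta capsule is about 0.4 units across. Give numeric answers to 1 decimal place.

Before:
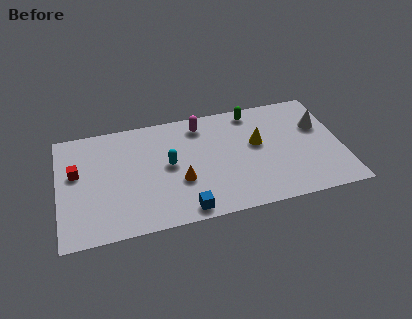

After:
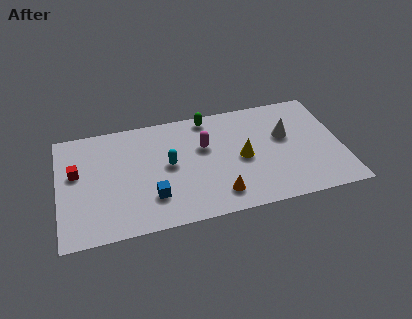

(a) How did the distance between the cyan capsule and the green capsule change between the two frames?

-1.6

Before: roughly 5.0 units apart; after: 3.4. That's 1.6 units closer together.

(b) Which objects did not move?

the cyan capsule and the red cube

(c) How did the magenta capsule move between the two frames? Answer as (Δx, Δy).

(0.1, -1.5)

The magenta capsule started near (7.1, 6.2) and ended near (7.2, 4.7).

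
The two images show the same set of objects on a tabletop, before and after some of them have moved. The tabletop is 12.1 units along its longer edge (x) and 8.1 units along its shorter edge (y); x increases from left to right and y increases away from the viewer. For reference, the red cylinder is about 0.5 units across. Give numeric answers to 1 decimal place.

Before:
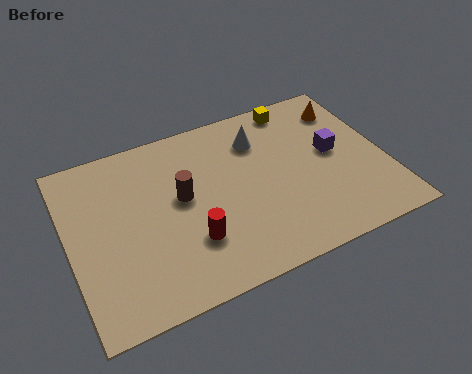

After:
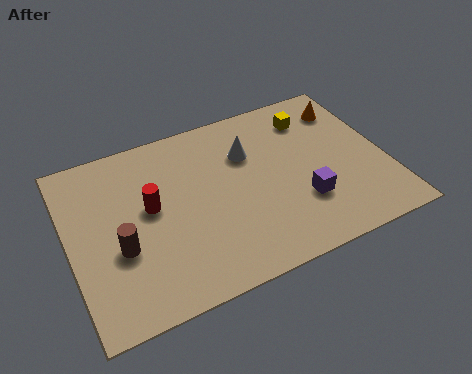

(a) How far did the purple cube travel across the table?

2.4

The purple cube moved from about (10.2, 4.4) to (8.7, 2.5), a distance of √(1.5² + 1.9²) ≈ 2.4.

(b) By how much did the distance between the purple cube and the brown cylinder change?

+1.0

The distance was about 5.9 in the first image and 6.9 in the second, so they moved 1.0 units further apart.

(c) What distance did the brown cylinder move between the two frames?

2.9

From (4.3, 4.5) to (1.8, 3.1), the brown cylinder covered √(2.5² + 1.4²) ≈ 2.9 units.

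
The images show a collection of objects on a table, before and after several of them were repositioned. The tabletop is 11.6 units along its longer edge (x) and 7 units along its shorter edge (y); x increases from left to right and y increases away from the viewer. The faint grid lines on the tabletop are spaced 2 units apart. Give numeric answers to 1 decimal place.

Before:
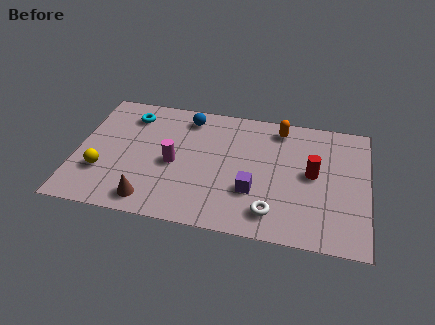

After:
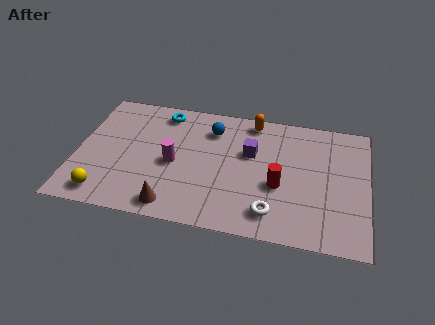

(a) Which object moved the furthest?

the purple cube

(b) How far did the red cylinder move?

1.6

From (9.4, 3.7) to (8.1, 2.8), the red cylinder covered √(1.3² + 0.9²) ≈ 1.6 units.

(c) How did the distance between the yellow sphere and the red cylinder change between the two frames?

-1.4

They were about 8.4 units apart before and 7.0 after — 1.4 units closer together.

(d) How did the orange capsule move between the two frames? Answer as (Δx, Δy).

(-1.1, 0.2)

From the two frames, the orange capsule sits at roughly (8.0, 6.0) before and (6.9, 6.2) after.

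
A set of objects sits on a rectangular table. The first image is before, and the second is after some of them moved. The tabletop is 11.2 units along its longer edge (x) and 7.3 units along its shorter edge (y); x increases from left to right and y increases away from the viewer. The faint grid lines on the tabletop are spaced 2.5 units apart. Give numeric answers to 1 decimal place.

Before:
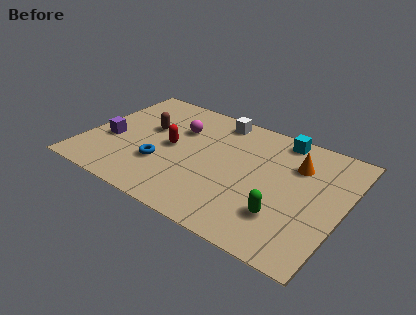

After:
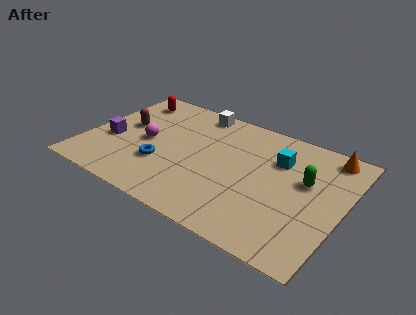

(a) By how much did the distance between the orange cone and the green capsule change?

-1.1

Before: roughly 3.2 units apart; after: 2.1. That's 1.1 units closer together.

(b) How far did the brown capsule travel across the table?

1.0

The brown capsule moved from about (2.5, 4.4) to (1.5, 4.1), a distance of √(1.0² + 0.3²) ≈ 1.0.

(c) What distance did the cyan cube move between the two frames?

1.4

The cyan cube was near (8.1, 6.5) before and (8.2, 5.1) after, so it travelled √(0.1² + 1.4²) ≈ 1.4 units.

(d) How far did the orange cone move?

1.7

From (9.0, 5.2) to (10.2, 6.4), the orange cone covered √(1.2² + 1.2²) ≈ 1.7 units.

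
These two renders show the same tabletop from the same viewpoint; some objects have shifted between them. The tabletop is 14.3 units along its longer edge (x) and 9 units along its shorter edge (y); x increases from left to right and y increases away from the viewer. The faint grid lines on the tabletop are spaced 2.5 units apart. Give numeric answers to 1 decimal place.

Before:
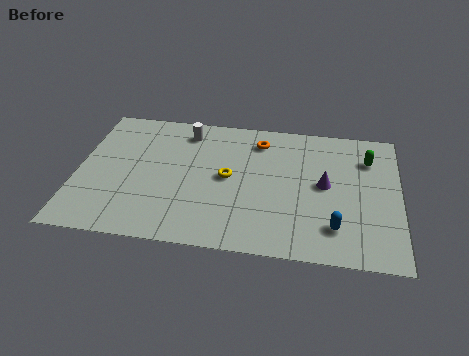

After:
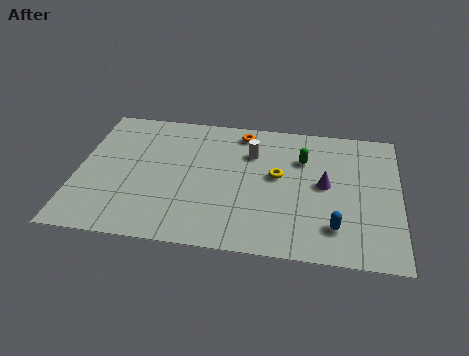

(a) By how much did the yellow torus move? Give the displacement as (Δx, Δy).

(2.2, 0.4)

The yellow torus started near (6.7, 4.6) and ended near (8.9, 5.0).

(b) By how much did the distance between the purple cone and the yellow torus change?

-2.2

Before: roughly 4.3 units apart; after: 2.1. That's 2.2 units closer together.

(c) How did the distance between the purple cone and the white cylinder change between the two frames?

-3.2

The distance was about 6.9 in the first image and 3.7 in the second, so they moved 3.2 units closer together.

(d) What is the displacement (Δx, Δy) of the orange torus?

(-0.8, 0.5)

The orange torus was at about (8.0, 7.3) and moved to about (7.2, 7.8).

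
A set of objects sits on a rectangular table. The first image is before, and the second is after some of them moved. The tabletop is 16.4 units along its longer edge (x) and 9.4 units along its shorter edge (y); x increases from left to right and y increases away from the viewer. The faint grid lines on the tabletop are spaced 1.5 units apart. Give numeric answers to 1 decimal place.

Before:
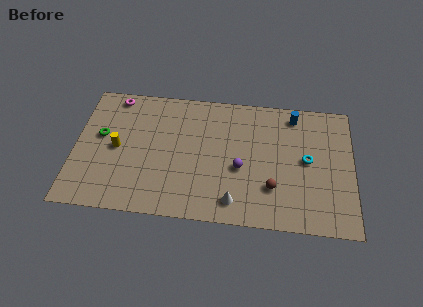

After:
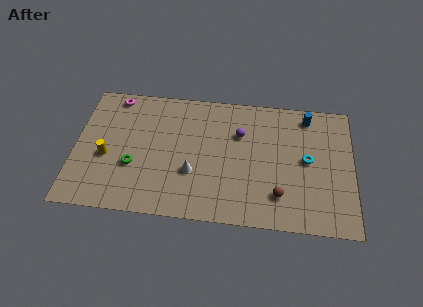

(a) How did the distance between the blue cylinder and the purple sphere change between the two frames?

-0.9

They were about 5.2 units apart before and 4.3 after — 0.9 units closer together.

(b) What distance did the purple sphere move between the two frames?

2.5

The purple sphere was near (9.8, 3.9) before and (9.7, 6.4) after, so it travelled √(0.1² + 2.5²) ≈ 2.5 units.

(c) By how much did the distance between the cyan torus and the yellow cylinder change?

+0.6

The distance was about 11.2 in the first image and 11.8 in the second, so they moved 0.6 units further apart.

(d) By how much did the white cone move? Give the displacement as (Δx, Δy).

(-2.5, 1.8)

The white cone started near (9.5, 1.5) and ended near (7.0, 3.3).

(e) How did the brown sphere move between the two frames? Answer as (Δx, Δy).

(0.4, -0.5)

From the two frames, the brown sphere sits at roughly (11.7, 2.7) before and (12.1, 2.2) after.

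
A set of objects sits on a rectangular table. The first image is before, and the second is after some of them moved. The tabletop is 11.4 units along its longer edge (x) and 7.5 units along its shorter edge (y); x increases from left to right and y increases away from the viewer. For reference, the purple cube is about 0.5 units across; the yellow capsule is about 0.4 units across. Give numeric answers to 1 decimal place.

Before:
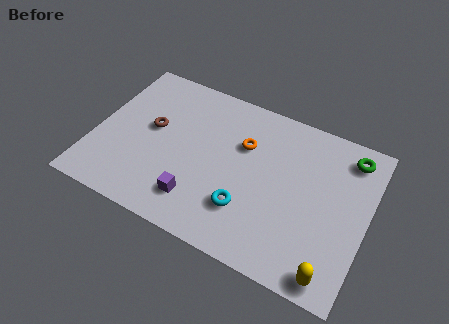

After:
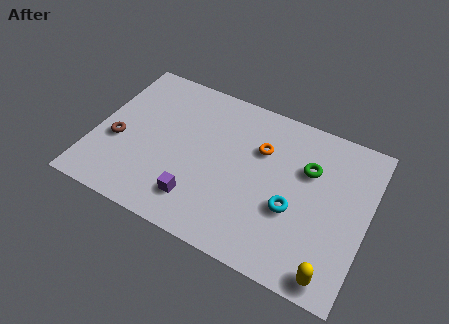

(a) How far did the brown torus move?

1.8

The brown torus was near (2.3, 4.2) before and (1.0, 3.0) after, so it travelled √(1.3² + 1.2²) ≈ 1.8 units.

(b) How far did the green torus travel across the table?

2.1

The green torus moved from about (10.4, 6.3) to (8.8, 5.0), a distance of √(1.6² + 1.3²) ≈ 2.1.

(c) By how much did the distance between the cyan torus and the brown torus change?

+2.6

They were about 4.8 units apart before and 7.4 after — 2.6 units further apart.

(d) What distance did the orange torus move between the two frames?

0.7

The orange torus was near (6.1, 5.0) before and (6.8, 5.1) after, so it travelled √(0.7² + 0.1²) ≈ 0.7 units.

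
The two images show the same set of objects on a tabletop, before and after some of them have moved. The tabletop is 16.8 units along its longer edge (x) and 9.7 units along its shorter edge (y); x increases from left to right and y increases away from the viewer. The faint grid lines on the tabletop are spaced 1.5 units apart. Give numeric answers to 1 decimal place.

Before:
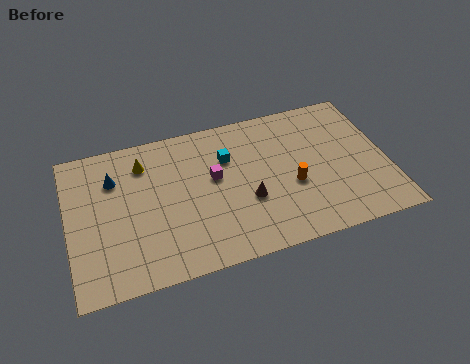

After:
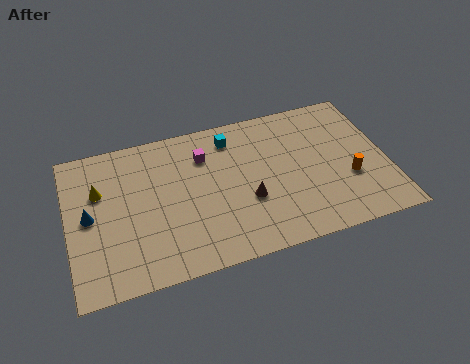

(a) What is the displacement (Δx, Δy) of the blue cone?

(-1.4, -2.1)

The blue cone started near (2.5, 7.0) and ended near (1.1, 4.9).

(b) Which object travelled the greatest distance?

the orange cylinder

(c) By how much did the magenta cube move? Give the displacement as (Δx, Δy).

(-0.4, 1.6)

The magenta cube started near (7.7, 5.6) and ended near (7.3, 7.2).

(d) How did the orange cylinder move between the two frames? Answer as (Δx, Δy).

(3.0, -0.4)

From the two frames, the orange cylinder sits at roughly (11.7, 3.9) before and (14.7, 3.5) after.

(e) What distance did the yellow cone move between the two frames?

2.7

The yellow cone moved from about (4.1, 7.6) to (1.7, 6.4), a distance of √(2.4² + 1.2²) ≈ 2.7.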